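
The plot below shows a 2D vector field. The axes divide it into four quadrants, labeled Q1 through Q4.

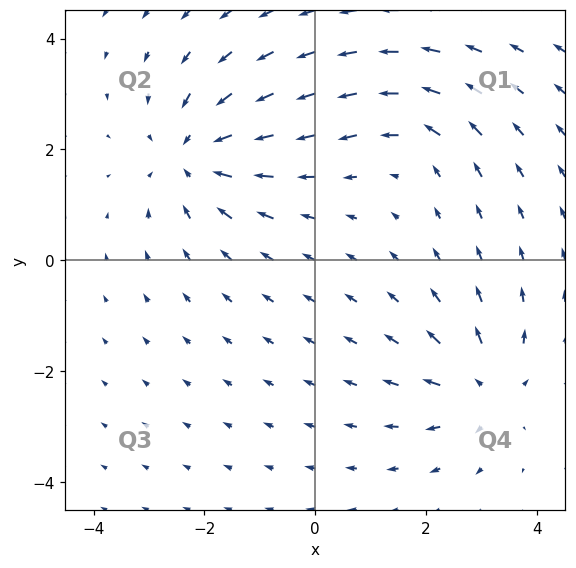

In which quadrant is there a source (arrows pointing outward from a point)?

The source sits at approximately (3.1, -2.3), which lies in quadrant Q4. The divergence there is about +4, positive as expected for a source.

Q4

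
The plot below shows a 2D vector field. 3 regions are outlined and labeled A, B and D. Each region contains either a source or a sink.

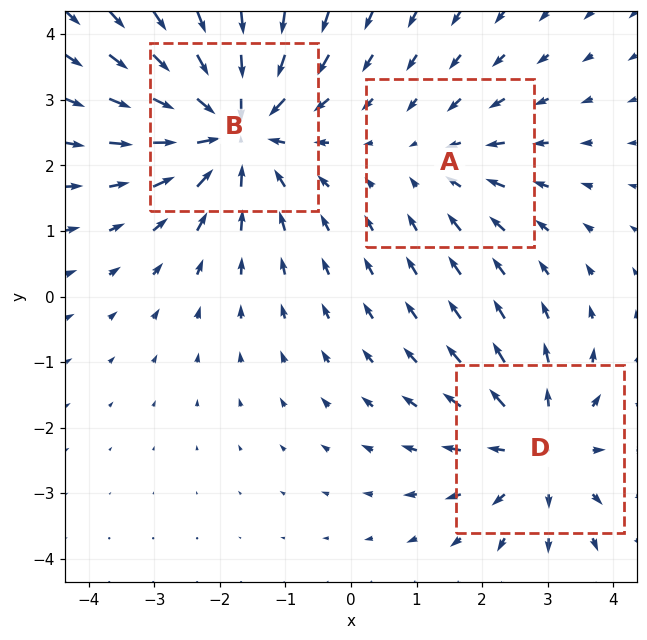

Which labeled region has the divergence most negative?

B

Divergence at each region's feature centre — A: about -2, B: about -4, D: about +3. Region B is most negative.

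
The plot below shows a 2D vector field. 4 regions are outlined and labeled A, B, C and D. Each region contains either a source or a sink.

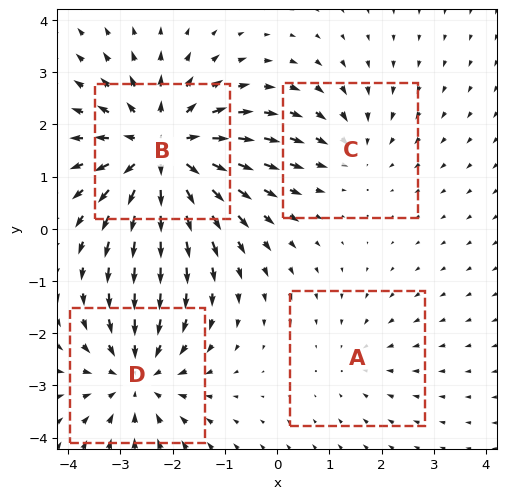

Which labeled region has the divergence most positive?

B

Divergence at each region's feature centre — A: about -2, B: about +7, C: about -3, D: about -4. Region B is most positive.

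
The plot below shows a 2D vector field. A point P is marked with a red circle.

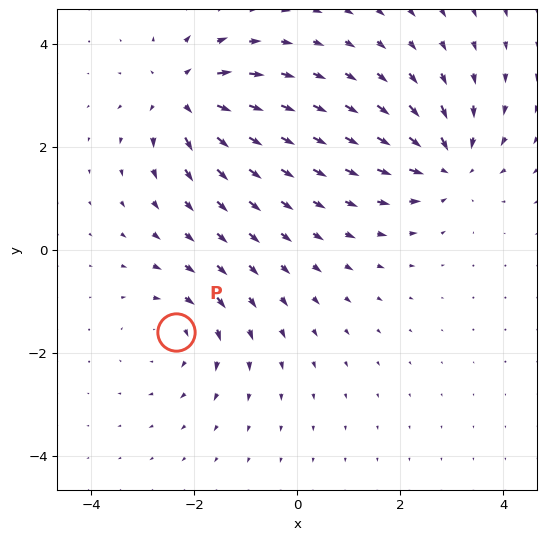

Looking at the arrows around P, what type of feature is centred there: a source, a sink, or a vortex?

vortex

At P (-2.4, -1.6) the arrows circulate clockwise. Divergence ≈0, curl about -4 — near-zero divergence with nonzero curl is a vortex.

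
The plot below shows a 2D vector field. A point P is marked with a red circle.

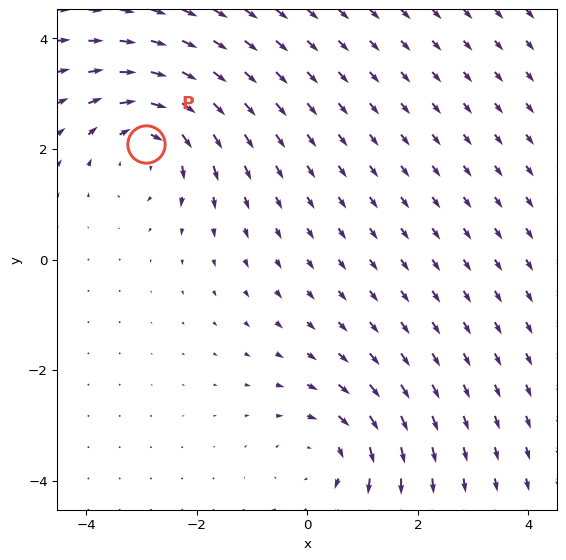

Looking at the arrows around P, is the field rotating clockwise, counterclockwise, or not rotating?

clockwise

Near P at (-2.9, 2.1) the arrows circulate clockwise. The curl (z-component) there is about -4; negative curl means clockwise rotation.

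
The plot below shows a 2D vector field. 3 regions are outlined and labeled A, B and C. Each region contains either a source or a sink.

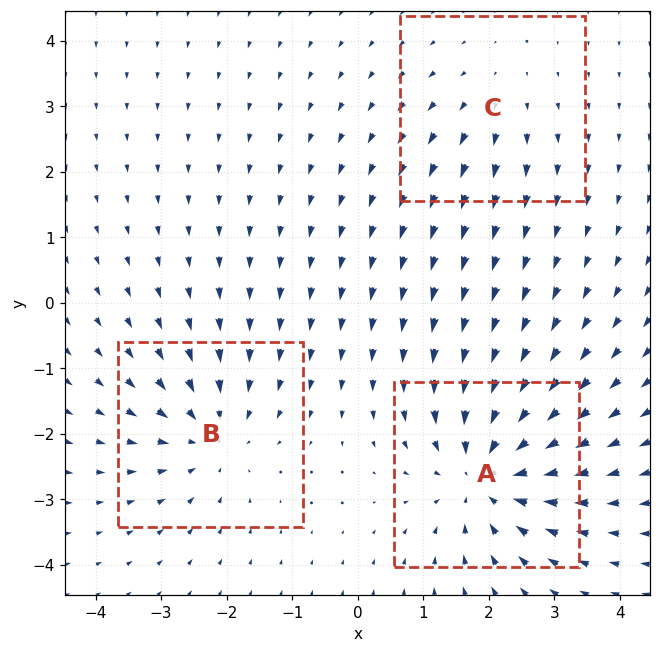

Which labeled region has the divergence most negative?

A

Divergence at each region's feature centre — A: about -5, B: about -3, C: about +2. Region A is most negative.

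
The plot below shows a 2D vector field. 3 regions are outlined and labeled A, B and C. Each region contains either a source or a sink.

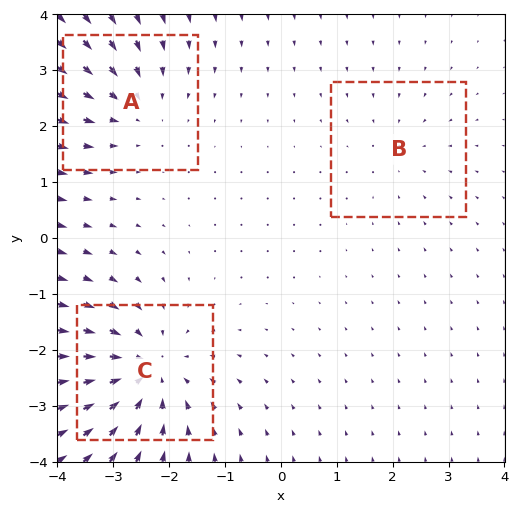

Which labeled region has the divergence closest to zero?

Divergence at each region's feature centre — A: about -3, B: about -2, C: about -5. Region B is closest to zero.

B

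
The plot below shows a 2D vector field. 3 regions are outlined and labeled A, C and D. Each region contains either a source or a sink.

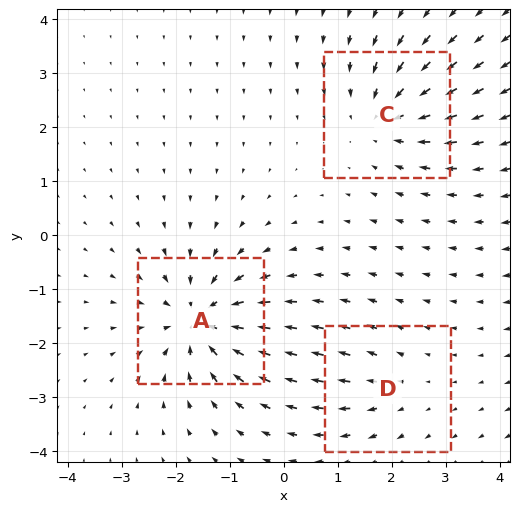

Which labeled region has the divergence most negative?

A

Divergence at each region's feature centre — A: about -6, C: about -4, D: about +2. Region A is most negative.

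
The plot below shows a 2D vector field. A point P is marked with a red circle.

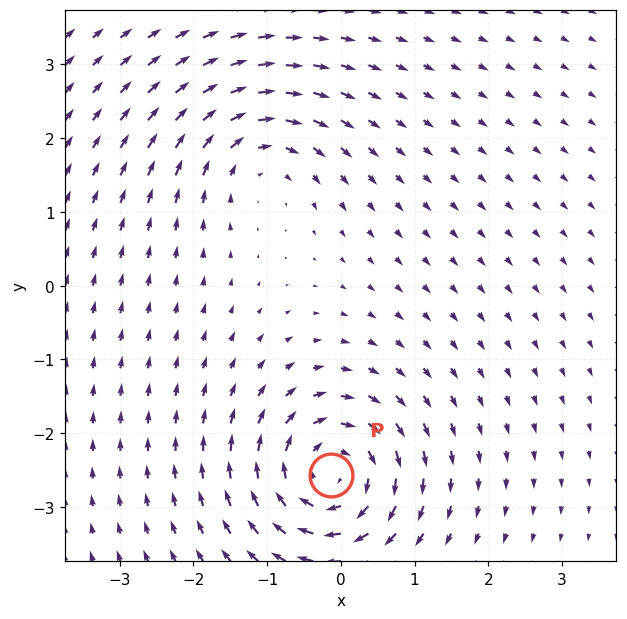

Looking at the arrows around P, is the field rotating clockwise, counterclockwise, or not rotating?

Near P at (-0.1, -2.6) the arrows circulate clockwise. The curl (z-component) there is about -6; negative curl means clockwise rotation.

clockwise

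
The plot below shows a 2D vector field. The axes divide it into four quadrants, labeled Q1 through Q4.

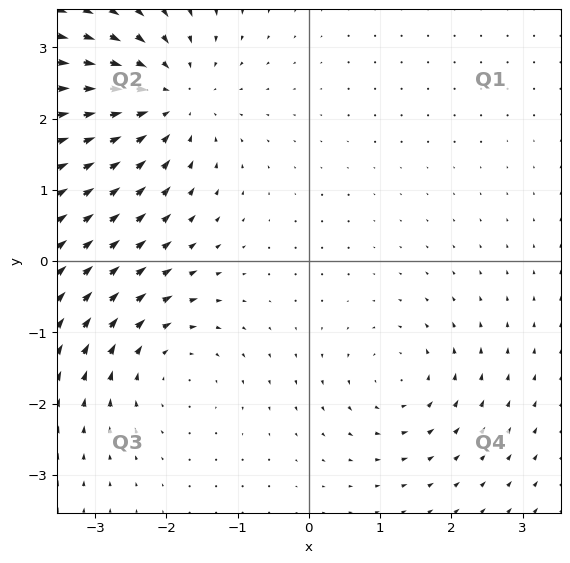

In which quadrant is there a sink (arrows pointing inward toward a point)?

The sink sits at approximately (-2.0, 2.3), which lies in quadrant Q2. The divergence there is about -4, negative as expected for a sink.

Q2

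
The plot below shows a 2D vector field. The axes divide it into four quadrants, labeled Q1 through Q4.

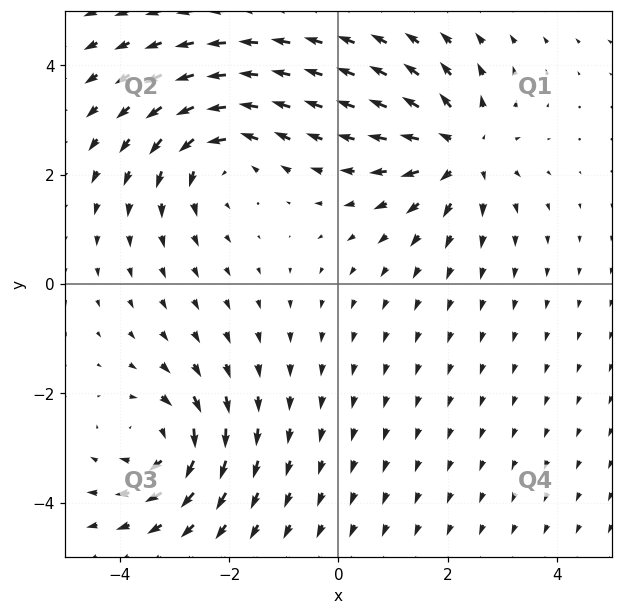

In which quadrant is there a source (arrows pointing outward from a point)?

The source sits at approximately (2.3, 2.4), which lies in quadrant Q1. The divergence there is about +4, positive as expected for a source.

Q1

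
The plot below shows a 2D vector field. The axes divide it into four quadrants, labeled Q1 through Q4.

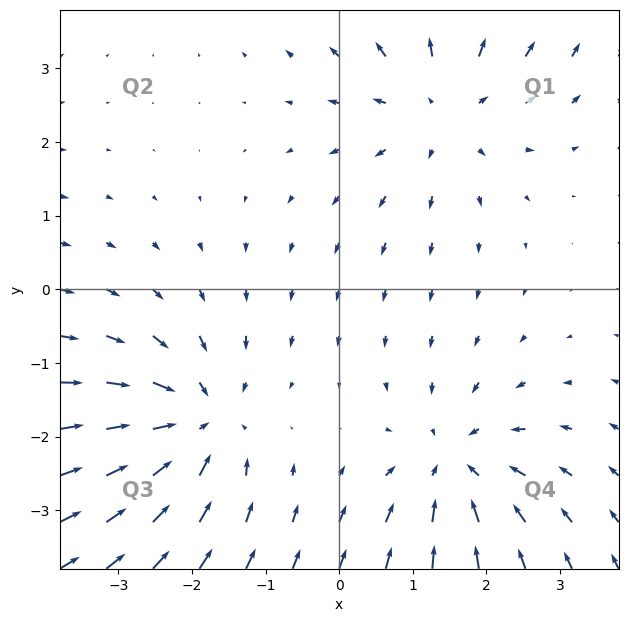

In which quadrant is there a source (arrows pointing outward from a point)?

Q1

The source sits at approximately (1.4, 2.5), which lies in quadrant Q1. The divergence there is about +3, positive as expected for a source.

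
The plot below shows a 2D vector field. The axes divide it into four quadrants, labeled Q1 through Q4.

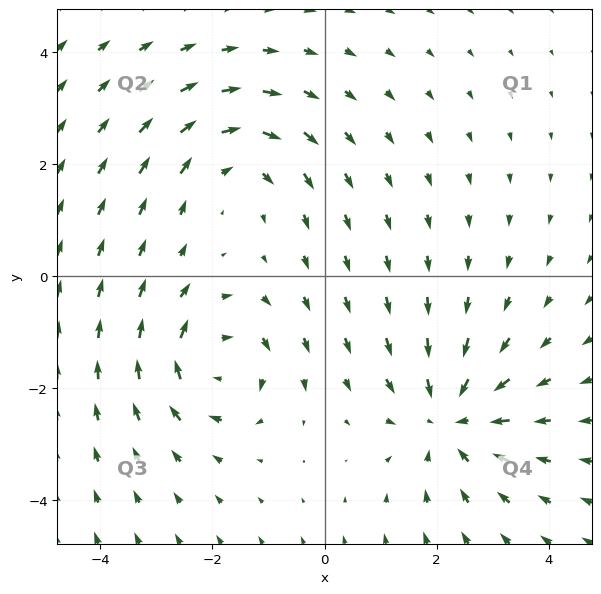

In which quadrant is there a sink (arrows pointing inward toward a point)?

Q4

The sink sits at approximately (2.3, -2.5), which lies in quadrant Q4. The divergence there is about -4, negative as expected for a sink.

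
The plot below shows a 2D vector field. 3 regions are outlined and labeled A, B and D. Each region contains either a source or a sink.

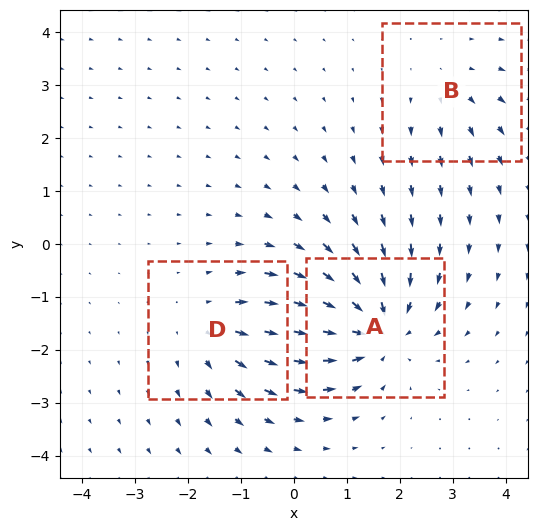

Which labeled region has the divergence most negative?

Divergence at each region's feature centre — A: about -5, B: about +2, D: about +3. Region A is most negative.

A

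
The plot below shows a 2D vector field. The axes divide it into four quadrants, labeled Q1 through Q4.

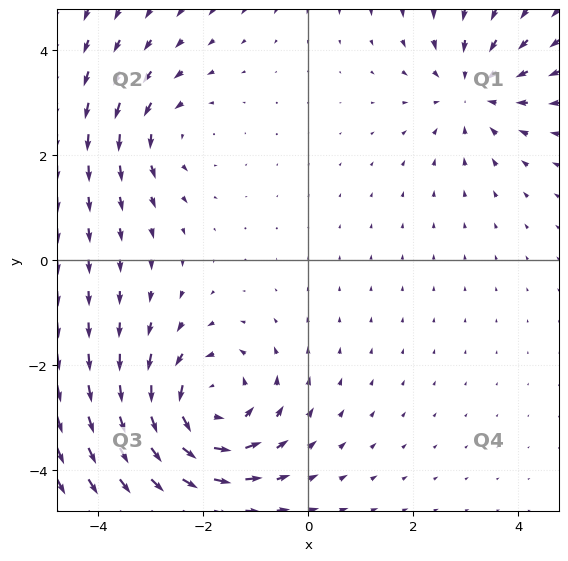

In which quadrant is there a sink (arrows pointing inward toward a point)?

The sink sits at approximately (3.1, 3.2), which lies in quadrant Q1. The divergence there is about -3, negative as expected for a sink.

Q1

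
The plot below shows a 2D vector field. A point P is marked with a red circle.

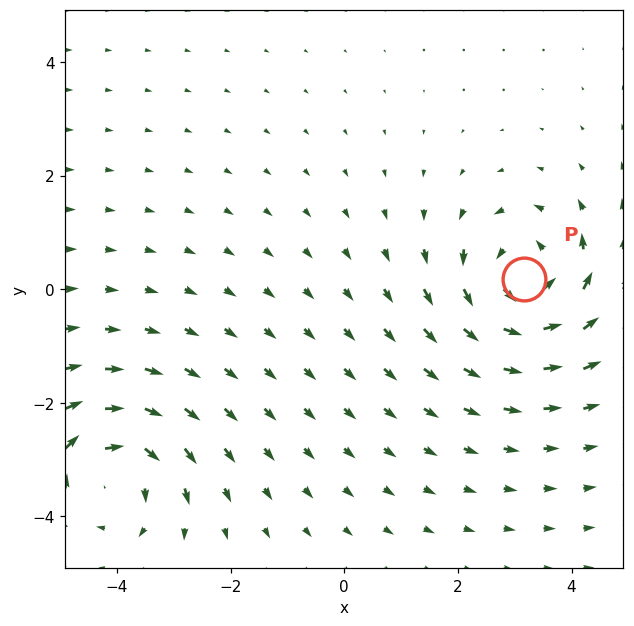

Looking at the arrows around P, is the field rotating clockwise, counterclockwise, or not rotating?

counterclockwise

Near P at (3.2, 0.2) the arrows circulate counterclockwise. The curl (z-component) there is about +5; positive curl means counterclockwise rotation.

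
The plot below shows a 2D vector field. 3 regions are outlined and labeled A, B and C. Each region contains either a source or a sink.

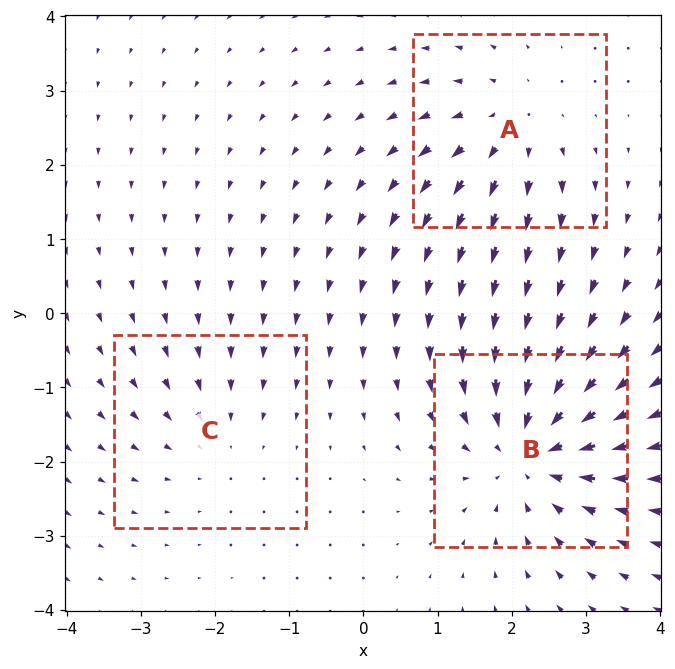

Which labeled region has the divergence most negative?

B

Divergence at each region's feature centre — A: about +3, B: about -5, C: about -2. Region B is most negative.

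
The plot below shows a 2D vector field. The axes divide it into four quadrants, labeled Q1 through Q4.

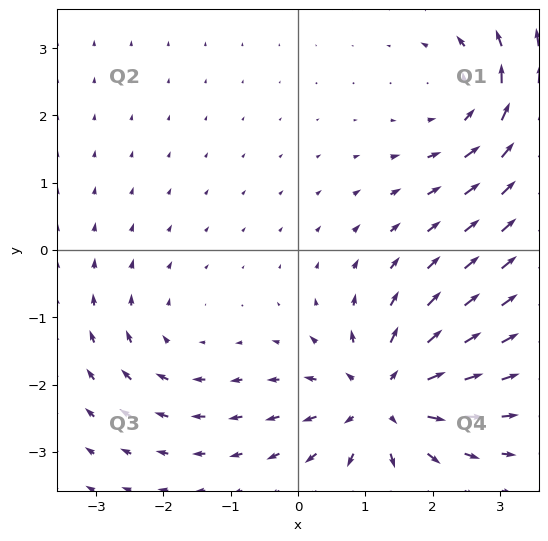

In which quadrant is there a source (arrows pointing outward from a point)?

Q4

The source sits at approximately (1.3, -2.2), which lies in quadrant Q4. The divergence there is about +6, positive as expected for a source.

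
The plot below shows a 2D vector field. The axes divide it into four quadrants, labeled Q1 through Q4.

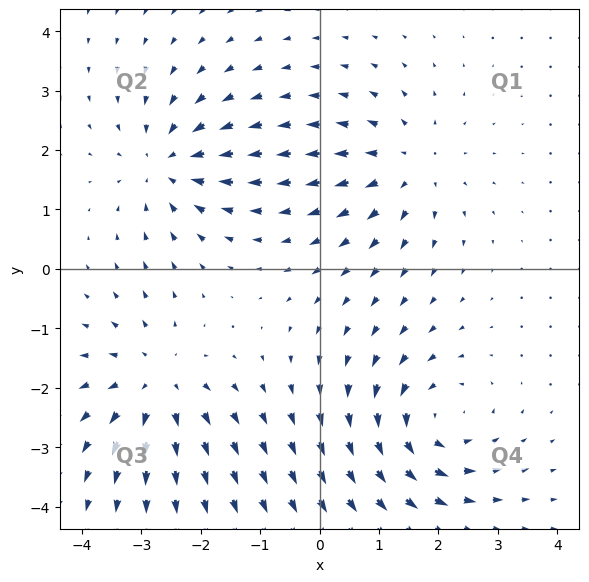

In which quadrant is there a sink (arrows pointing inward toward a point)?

The sink sits at approximately (-2.6, 1.8), which lies in quadrant Q2. The divergence there is about -5, negative as expected for a sink.

Q2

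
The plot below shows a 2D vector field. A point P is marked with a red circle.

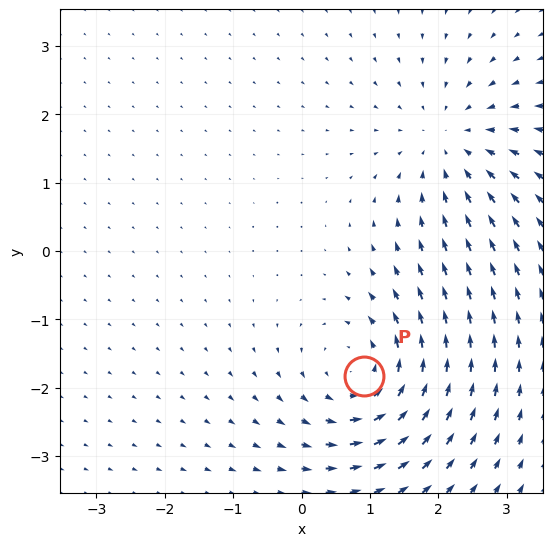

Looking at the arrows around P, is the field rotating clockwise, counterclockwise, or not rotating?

counterclockwise

Near P at (0.9, -1.8) the arrows circulate counterclockwise. The curl (z-component) there is about +5; positive curl means counterclockwise rotation.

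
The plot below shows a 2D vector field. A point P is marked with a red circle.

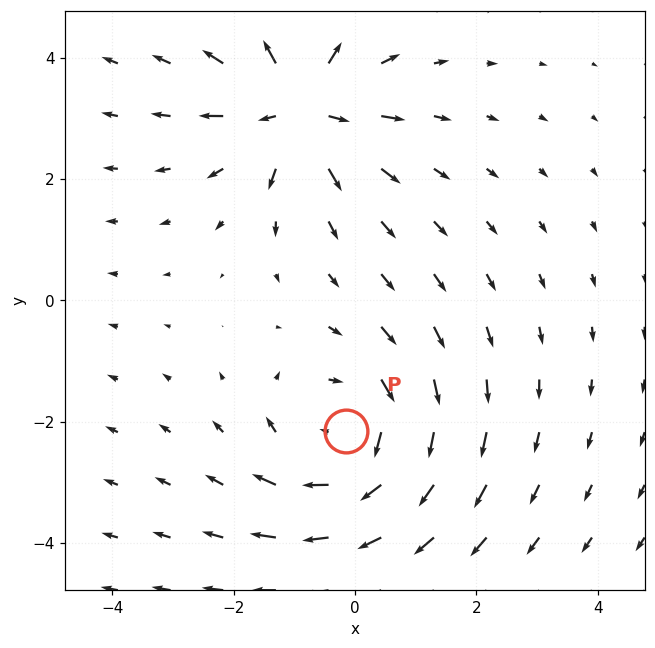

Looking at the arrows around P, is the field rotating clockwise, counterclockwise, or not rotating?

Near P at (-0.2, -2.1) the arrows circulate clockwise. The curl (z-component) there is about -3; negative curl means clockwise rotation.

clockwise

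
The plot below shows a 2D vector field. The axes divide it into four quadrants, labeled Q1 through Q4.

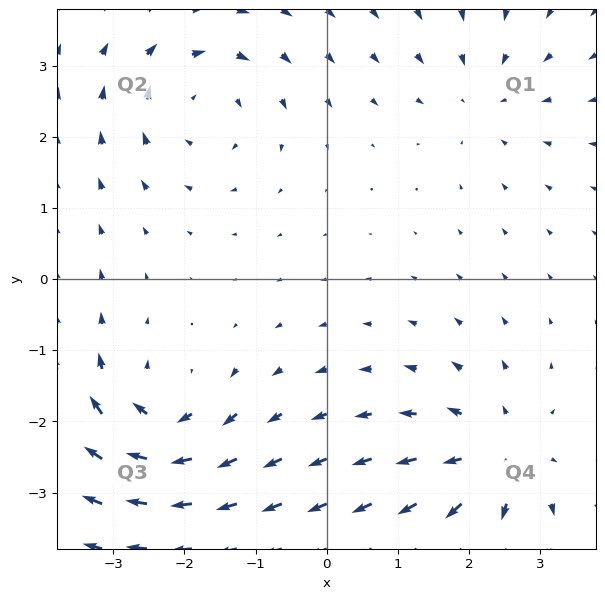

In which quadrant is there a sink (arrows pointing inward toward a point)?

Q1

The sink sits at approximately (2.2, 2.6), which lies in quadrant Q1. The divergence there is about -3, negative as expected for a sink.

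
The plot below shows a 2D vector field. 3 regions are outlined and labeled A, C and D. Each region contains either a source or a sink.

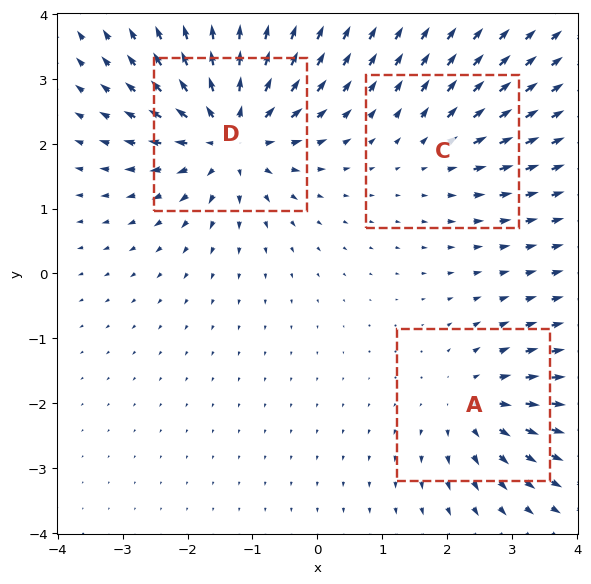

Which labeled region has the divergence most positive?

D

Divergence at each region's feature centre — A: about +4, C: about +2, D: about +6. Region D is most positive.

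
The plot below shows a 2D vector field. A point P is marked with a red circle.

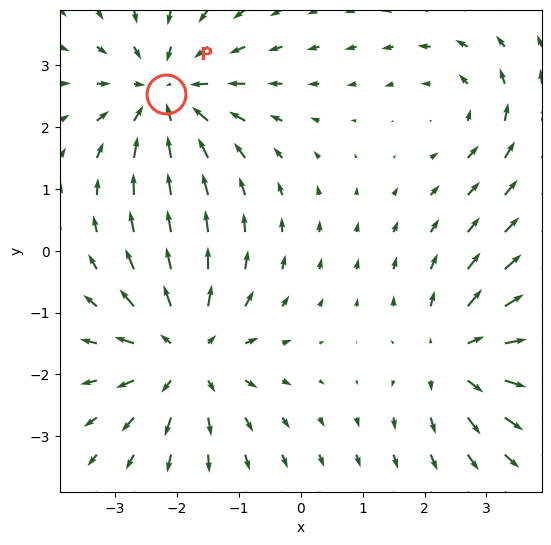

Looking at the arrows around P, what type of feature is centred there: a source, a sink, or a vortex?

At P (-2.2, 2.5) the arrows converge inward. Divergence about -5, curl ≈0 — negative divergence with near-zero curl is a sink.

sink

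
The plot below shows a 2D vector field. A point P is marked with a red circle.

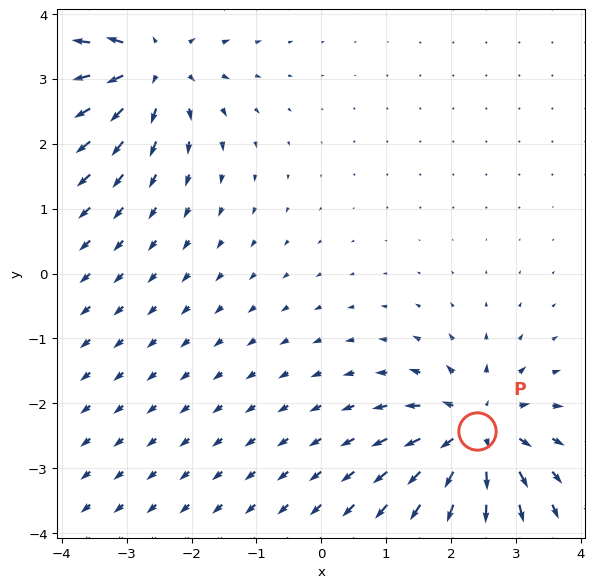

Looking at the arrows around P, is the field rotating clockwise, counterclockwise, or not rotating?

not rotating

Near P at (2.4, -2.4) the arrows show no circulation. The curl there is ≈0.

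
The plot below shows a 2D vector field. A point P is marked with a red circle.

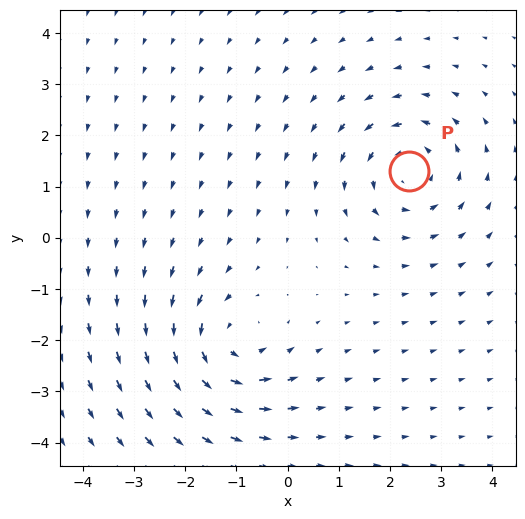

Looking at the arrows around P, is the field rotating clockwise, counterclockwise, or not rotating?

counterclockwise

Near P at (2.4, 1.3) the arrows circulate counterclockwise. The curl (z-component) there is about +4; positive curl means counterclockwise rotation.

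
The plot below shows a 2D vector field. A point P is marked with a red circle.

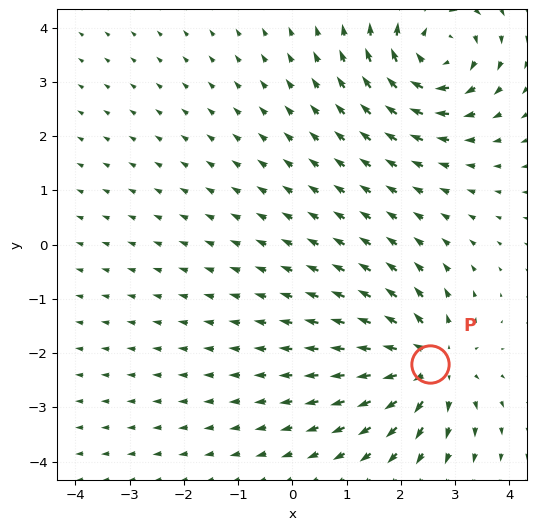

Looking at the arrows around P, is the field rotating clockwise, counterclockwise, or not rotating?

not rotating

Near P at (2.5, -2.2) the arrows show no circulation. The curl there is ≈0.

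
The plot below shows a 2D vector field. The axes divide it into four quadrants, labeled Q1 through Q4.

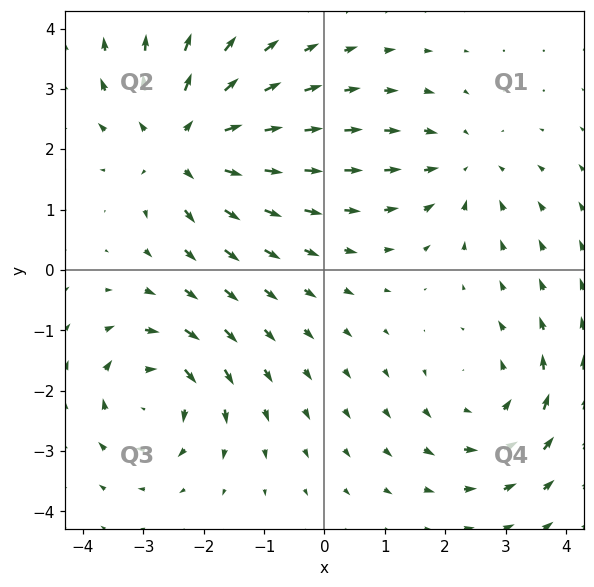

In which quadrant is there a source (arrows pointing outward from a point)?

The source sits at approximately (-2.3, 2.1), which lies in quadrant Q2. The divergence there is about +5, positive as expected for a source.

Q2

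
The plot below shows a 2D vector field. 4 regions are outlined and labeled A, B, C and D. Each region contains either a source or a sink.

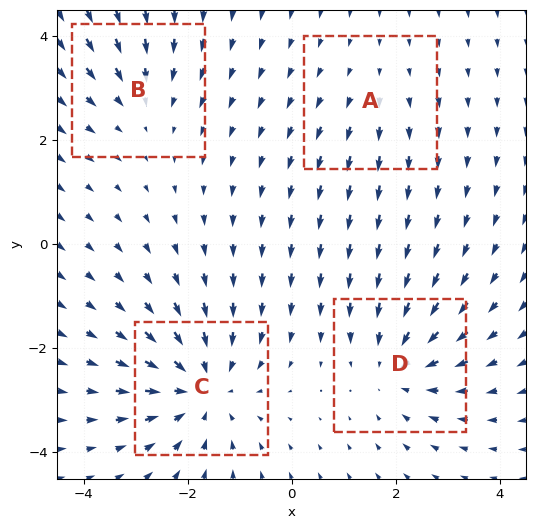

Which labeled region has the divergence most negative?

C

Divergence at each region's feature centre — A: about +2, B: about -3, C: about -6, D: about -4. Region C is most negative.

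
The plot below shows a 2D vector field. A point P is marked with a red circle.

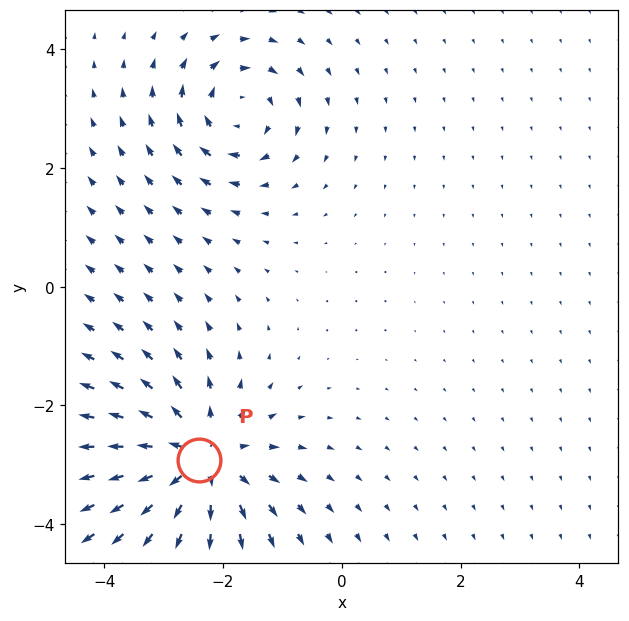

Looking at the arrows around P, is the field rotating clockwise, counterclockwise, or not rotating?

Near P at (-2.4, -2.9) the arrows show no circulation. The curl there is ≈0.

not rotating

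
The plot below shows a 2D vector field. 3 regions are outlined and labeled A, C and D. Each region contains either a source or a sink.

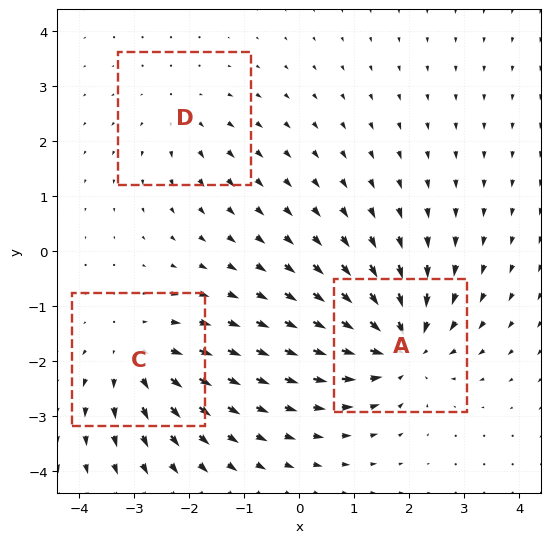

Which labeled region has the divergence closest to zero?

Divergence at each region's feature centre — A: about -5, C: about +3, D: about +2. Region D is closest to zero.

D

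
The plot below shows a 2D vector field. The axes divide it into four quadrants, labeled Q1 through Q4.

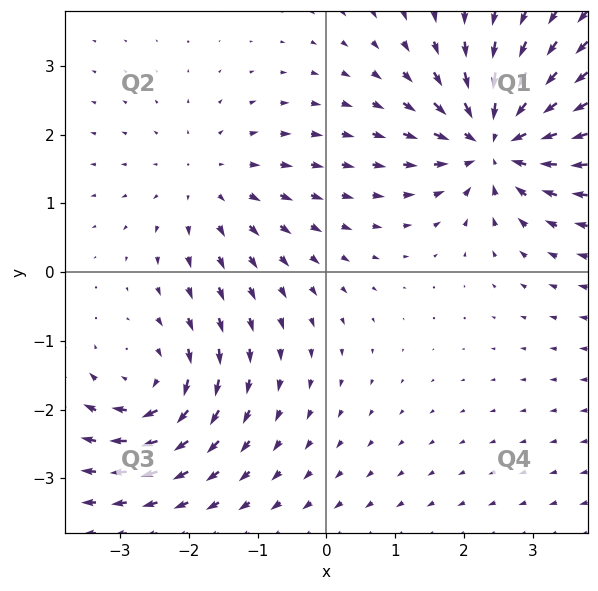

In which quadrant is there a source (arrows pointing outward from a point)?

The source sits at approximately (-1.7, 1.3), which lies in quadrant Q2. The divergence there is about +2, positive as expected for a source.

Q2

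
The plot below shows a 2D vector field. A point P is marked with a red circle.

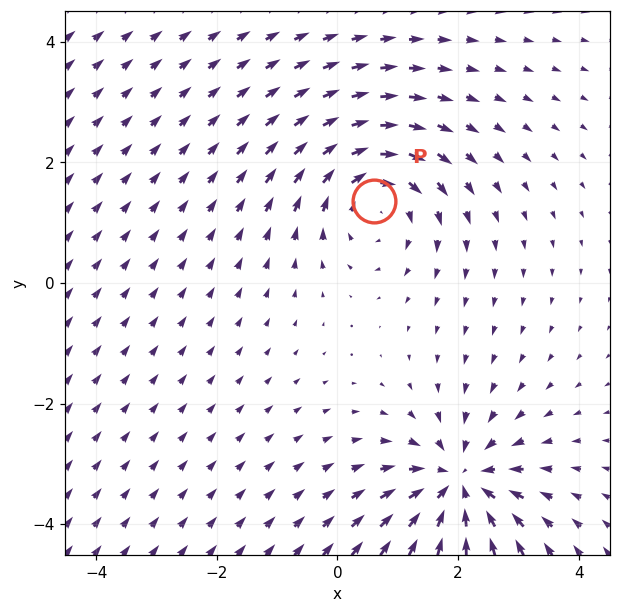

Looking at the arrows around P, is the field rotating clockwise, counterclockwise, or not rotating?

clockwise

Near P at (0.6, 1.4) the arrows circulate clockwise. The curl (z-component) there is about -4; negative curl means clockwise rotation.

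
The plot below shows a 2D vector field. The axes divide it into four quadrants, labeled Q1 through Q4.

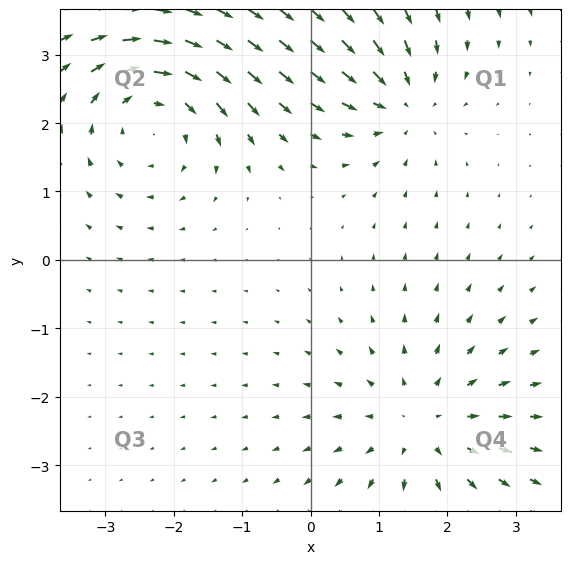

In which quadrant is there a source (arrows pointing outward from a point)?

The source sits at approximately (1.6, -2.4), which lies in quadrant Q4. The divergence there is about +3, positive as expected for a source.

Q4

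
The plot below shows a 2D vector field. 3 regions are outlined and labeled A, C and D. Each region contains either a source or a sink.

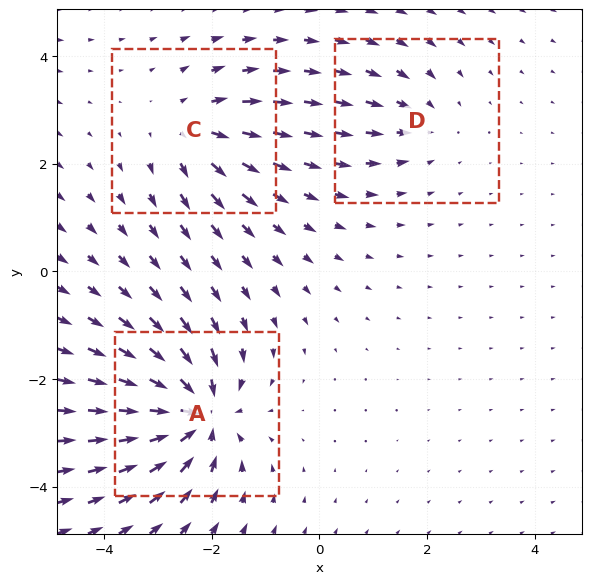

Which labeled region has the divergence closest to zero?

D

Divergence at each region's feature centre — A: about -6, C: about +4, D: about -2. Region D is closest to zero.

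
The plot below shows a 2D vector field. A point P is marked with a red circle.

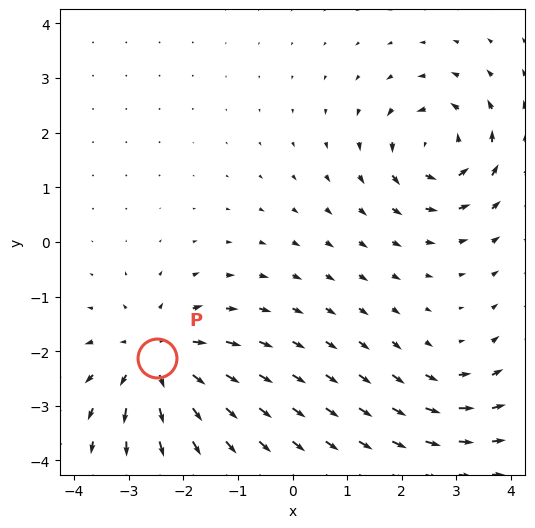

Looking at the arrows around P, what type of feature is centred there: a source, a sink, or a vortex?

source

At P (-2.5, -2.1) the arrows spread outward. Divergence about +5, curl ≈0 — positive divergence with near-zero curl is a source.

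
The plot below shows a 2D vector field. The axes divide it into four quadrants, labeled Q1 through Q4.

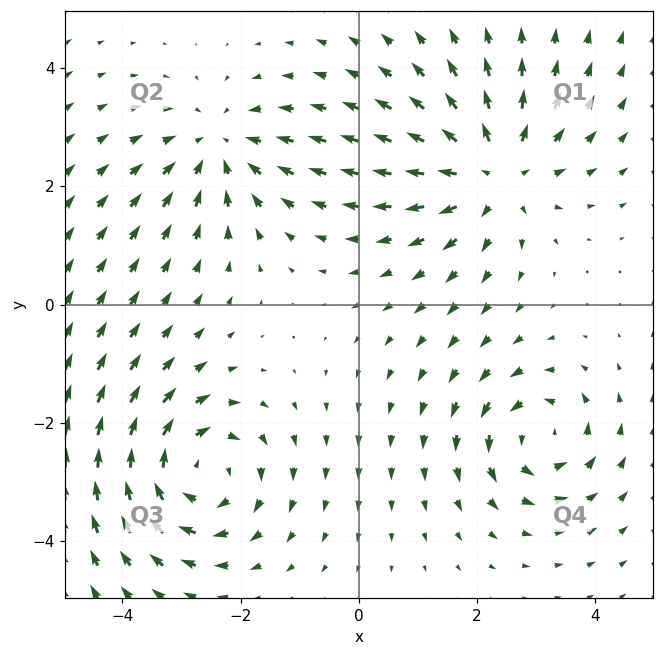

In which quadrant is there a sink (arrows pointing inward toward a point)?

The sink sits at approximately (-2.4, 2.7), which lies in quadrant Q2. The divergence there is about -3, negative as expected for a sink.

Q2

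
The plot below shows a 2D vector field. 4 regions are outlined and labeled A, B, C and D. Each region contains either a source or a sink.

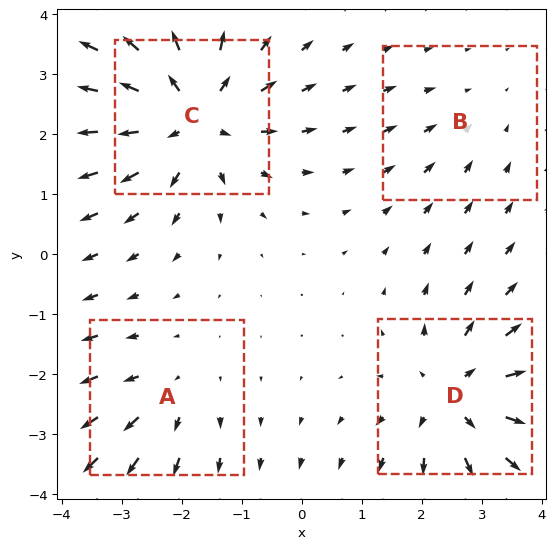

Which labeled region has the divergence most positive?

Divergence at each region's feature centre — A: about +3, B: about -2, C: about +6, D: about +5. Region C is most positive.

C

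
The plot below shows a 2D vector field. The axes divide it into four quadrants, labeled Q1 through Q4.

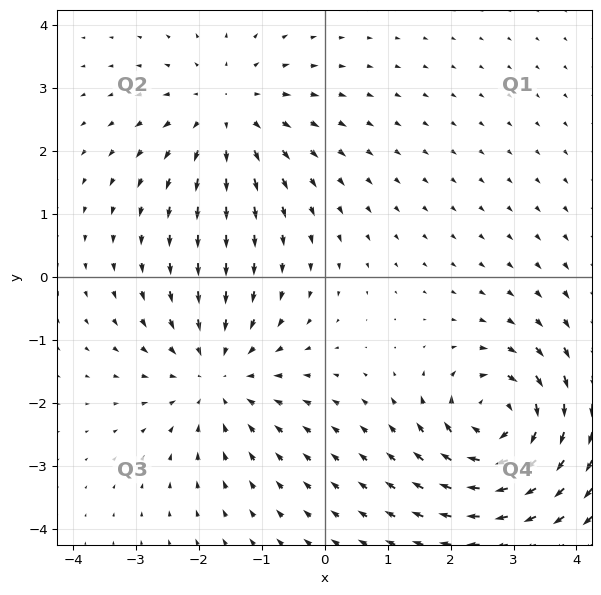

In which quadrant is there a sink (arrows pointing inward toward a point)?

Q3

The sink sits at approximately (-1.7, -1.6), which lies in quadrant Q3. The divergence there is about -3, negative as expected for a sink.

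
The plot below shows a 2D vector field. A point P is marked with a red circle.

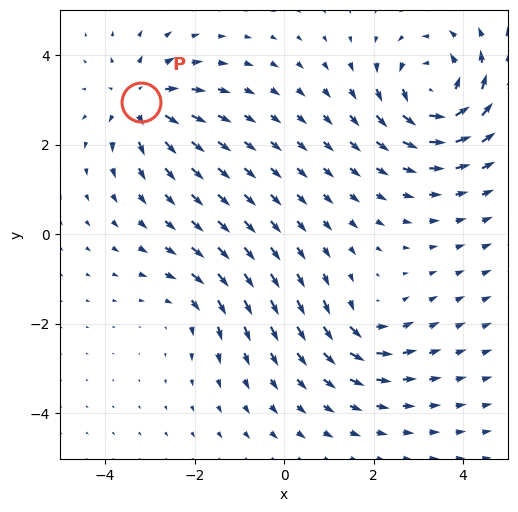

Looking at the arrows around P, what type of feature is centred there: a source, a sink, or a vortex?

At P (-3.2, 3.0) the arrows spread outward. Divergence about +4, curl ≈0 — positive divergence with near-zero curl is a source.

source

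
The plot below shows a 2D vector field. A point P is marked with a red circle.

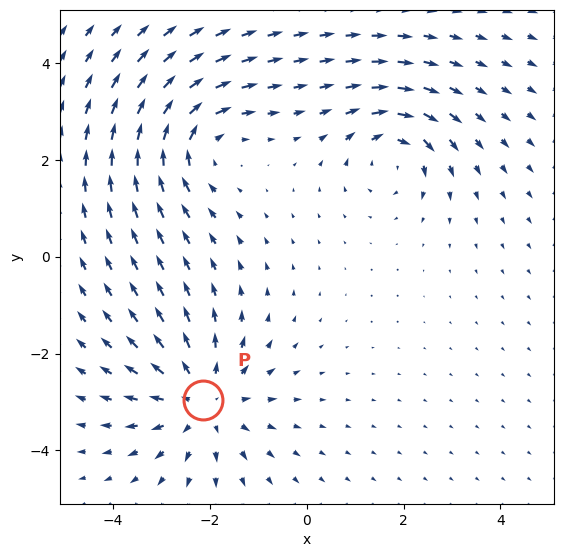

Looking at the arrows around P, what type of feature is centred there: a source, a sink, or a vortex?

At P (-2.1, -3.0) the arrows spread outward. Divergence about +3, curl ≈0 — positive divergence with near-zero curl is a source.

source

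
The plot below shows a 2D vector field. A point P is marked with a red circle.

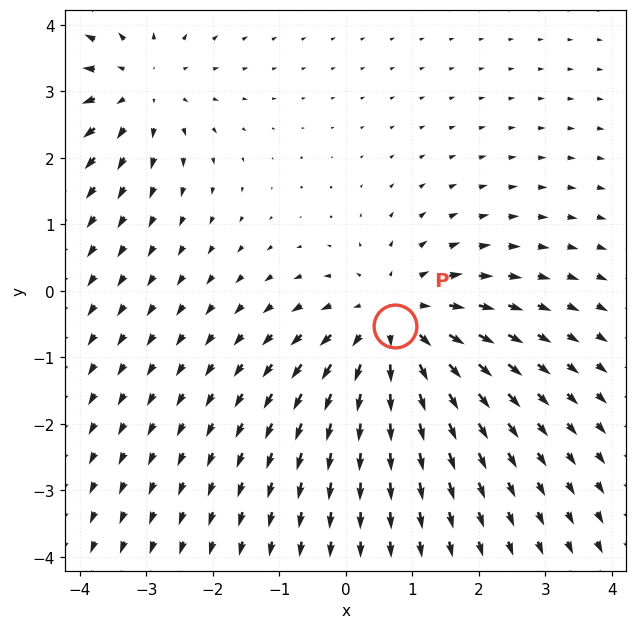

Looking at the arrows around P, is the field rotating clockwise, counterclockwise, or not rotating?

not rotating

Near P at (0.7, -0.5) the arrows show no circulation. The curl there is ≈0.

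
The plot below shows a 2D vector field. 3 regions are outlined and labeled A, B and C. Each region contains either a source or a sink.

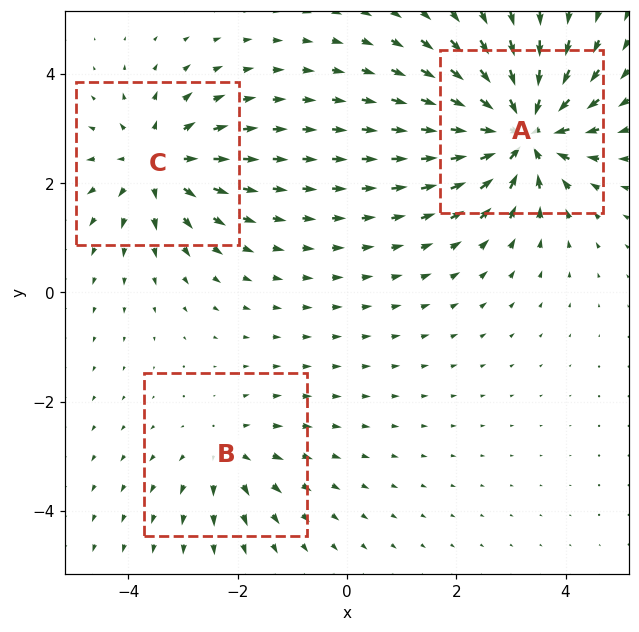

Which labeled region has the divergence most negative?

A

Divergence at each region's feature centre — A: about -6, B: about +2, C: about +4. Region A is most negative.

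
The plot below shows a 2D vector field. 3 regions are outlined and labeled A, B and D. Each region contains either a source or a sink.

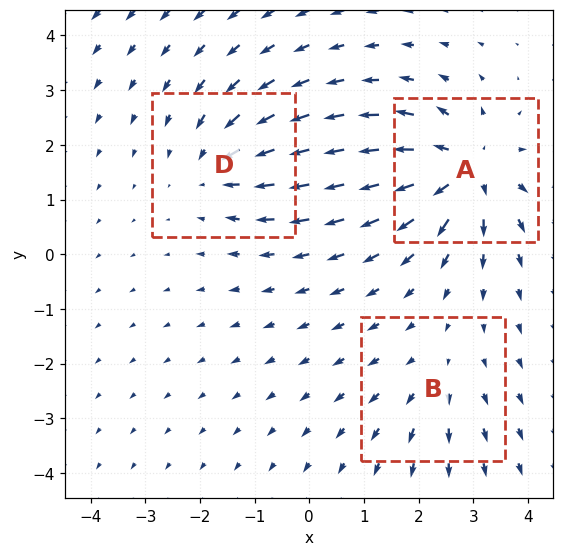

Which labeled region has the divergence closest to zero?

B

Divergence at each region's feature centre — A: about +5, B: about +2, D: about -3. Region B is closest to zero.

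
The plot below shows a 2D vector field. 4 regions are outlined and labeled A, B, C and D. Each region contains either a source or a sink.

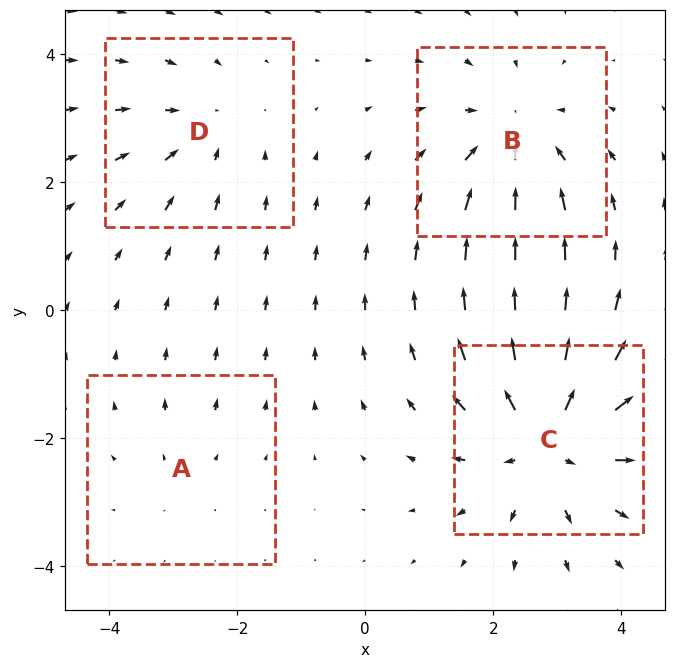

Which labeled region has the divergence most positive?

C

Divergence at each region's feature centre — A: about +2, B: about -5, C: about +6, D: about -3. Region C is most positive.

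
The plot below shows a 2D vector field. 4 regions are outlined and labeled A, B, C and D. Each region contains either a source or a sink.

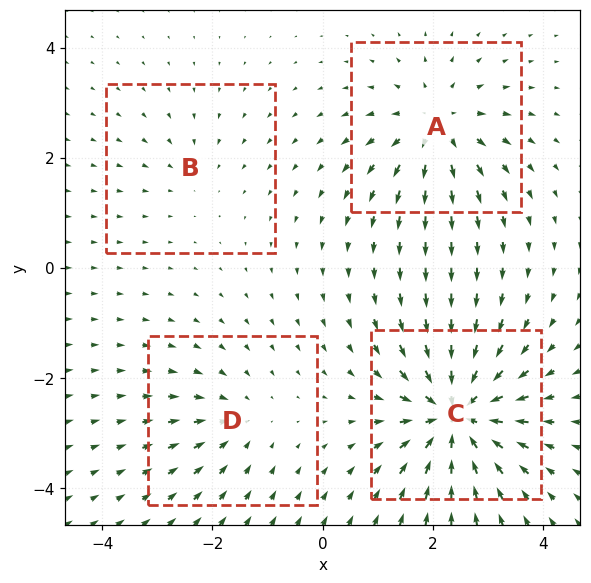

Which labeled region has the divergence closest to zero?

B

Divergence at each region's feature centre — A: about +6, B: about -2, C: about -8, D: about -3. Region B is closest to zero.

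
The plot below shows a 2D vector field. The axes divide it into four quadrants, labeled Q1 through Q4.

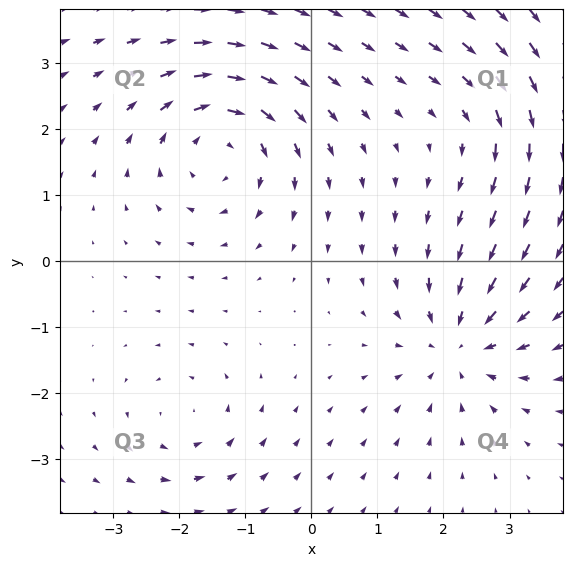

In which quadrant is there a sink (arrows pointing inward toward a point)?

Q4

The sink sits at approximately (2.2, -1.3), which lies in quadrant Q4. The divergence there is about -5, negative as expected for a sink.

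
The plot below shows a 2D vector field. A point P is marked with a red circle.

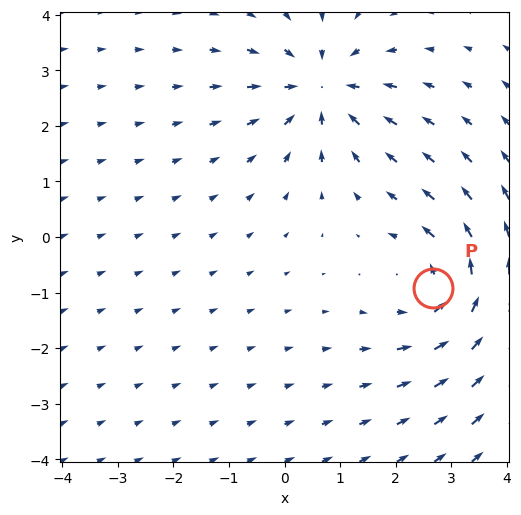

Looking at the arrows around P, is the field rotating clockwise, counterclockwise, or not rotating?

counterclockwise

Near P at (2.7, -0.9) the arrows circulate counterclockwise. The curl (z-component) there is about +4; positive curl means counterclockwise rotation.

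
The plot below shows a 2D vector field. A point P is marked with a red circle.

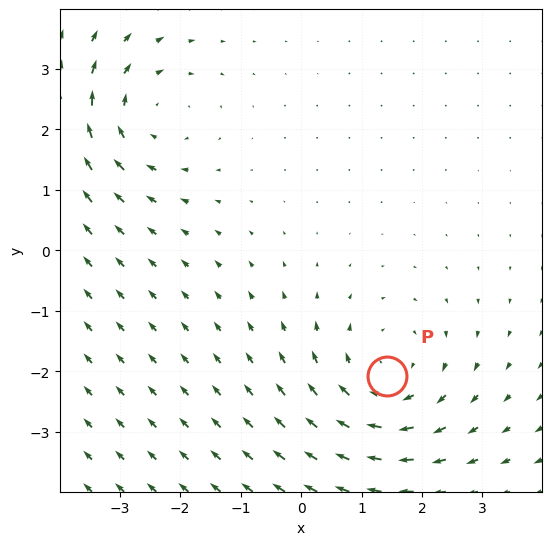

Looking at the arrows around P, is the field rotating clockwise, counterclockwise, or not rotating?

clockwise

Near P at (1.4, -2.1) the arrows circulate clockwise. The curl (z-component) there is about -3; negative curl means clockwise rotation.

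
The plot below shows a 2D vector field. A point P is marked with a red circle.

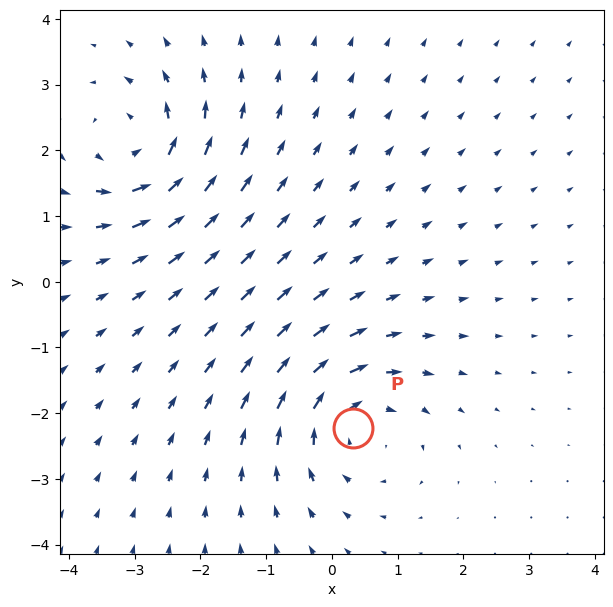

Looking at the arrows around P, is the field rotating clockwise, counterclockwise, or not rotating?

clockwise

Near P at (0.3, -2.2) the arrows circulate clockwise. The curl (z-component) there is about -5; negative curl means clockwise rotation.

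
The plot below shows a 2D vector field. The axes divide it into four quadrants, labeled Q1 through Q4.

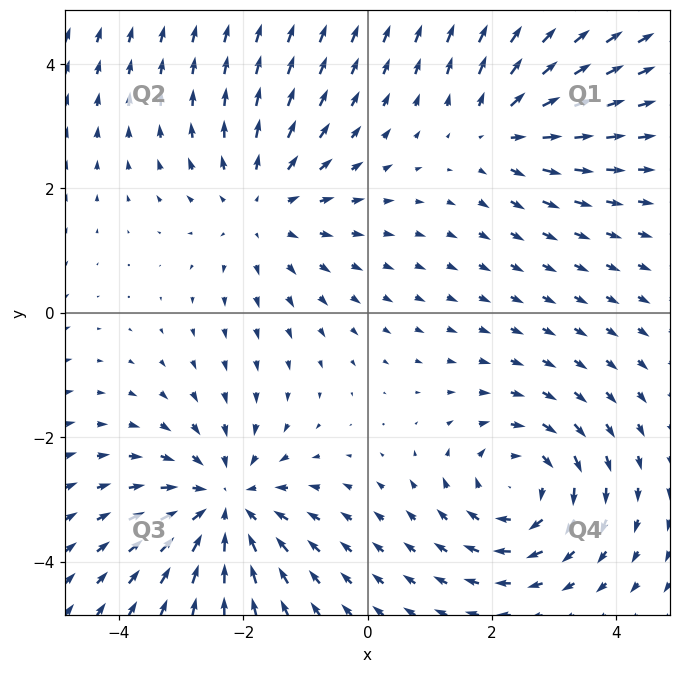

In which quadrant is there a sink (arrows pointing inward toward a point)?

The sink sits at approximately (-2.3, -3.1), which lies in quadrant Q3. The divergence there is about -4, negative as expected for a sink.

Q3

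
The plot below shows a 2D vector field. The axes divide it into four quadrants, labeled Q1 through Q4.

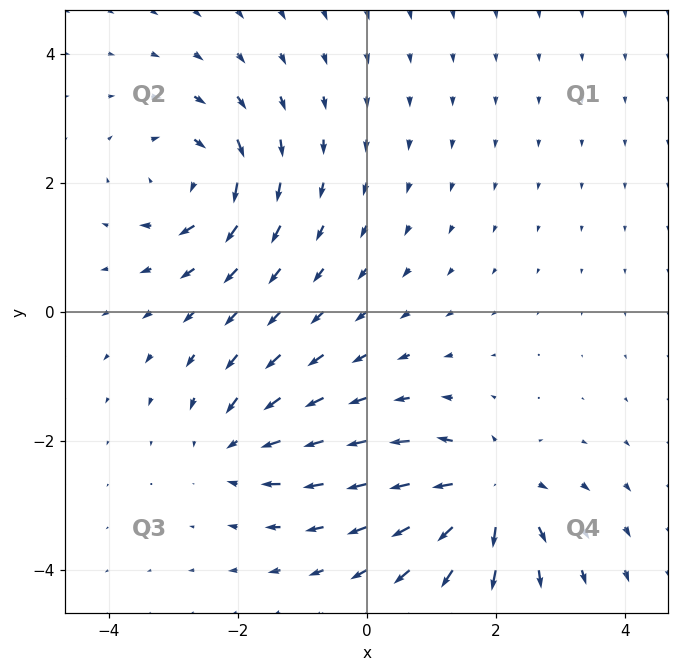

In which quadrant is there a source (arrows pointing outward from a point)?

The source sits at approximately (1.9, -2.8), which lies in quadrant Q4. The divergence there is about +6, positive as expected for a source.

Q4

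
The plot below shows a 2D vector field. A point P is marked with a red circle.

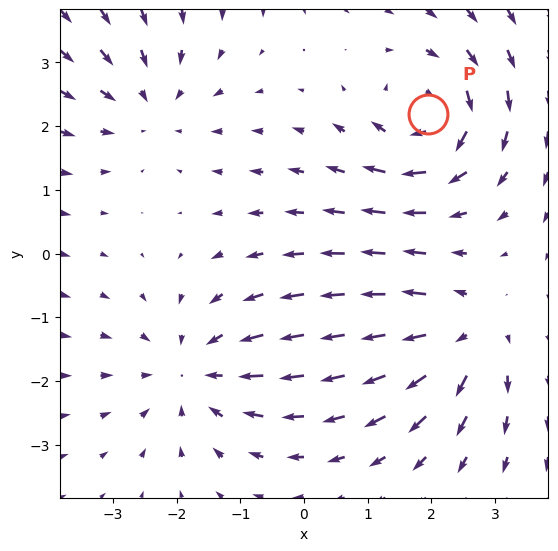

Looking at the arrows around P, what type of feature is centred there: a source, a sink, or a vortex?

vortex

At P (1.9, 2.2) the arrows circulate clockwise. Divergence ≈0, curl about -5 — near-zero divergence with nonzero curl is a vortex.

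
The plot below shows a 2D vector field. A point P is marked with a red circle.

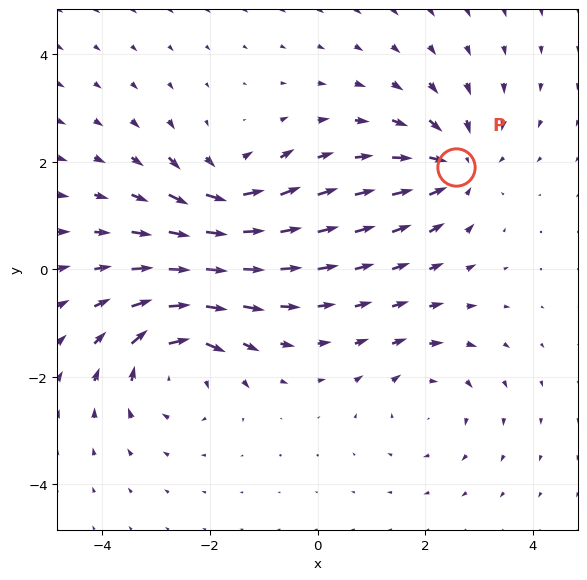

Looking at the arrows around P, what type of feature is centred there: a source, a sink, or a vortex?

At P (2.6, 1.9) the arrows converge inward. Divergence about -4, curl ≈0 — negative divergence with near-zero curl is a sink.

sink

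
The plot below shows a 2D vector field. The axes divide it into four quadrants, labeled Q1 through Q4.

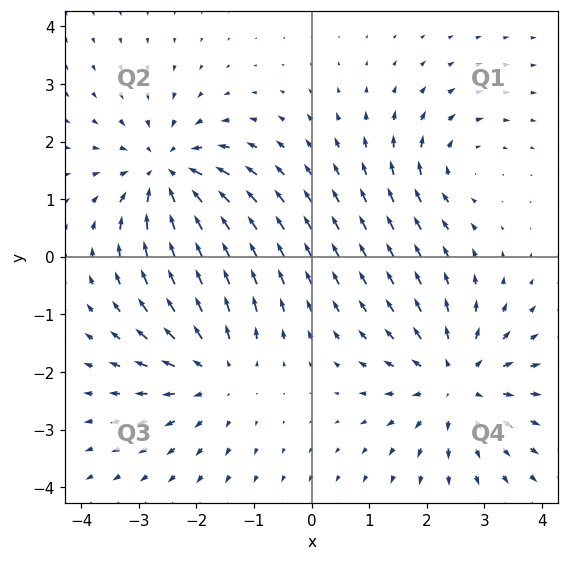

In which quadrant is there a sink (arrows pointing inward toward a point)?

The sink sits at approximately (-2.5, 1.4), which lies in quadrant Q2. The divergence there is about -6, negative as expected for a sink.

Q2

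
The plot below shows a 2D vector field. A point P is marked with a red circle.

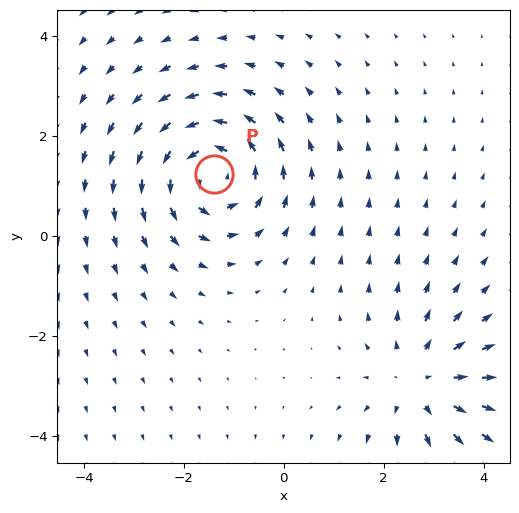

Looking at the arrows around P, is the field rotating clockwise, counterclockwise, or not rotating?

counterclockwise

Near P at (-1.4, 1.2) the arrows circulate counterclockwise. The curl (z-component) there is about +5; positive curl means counterclockwise rotation.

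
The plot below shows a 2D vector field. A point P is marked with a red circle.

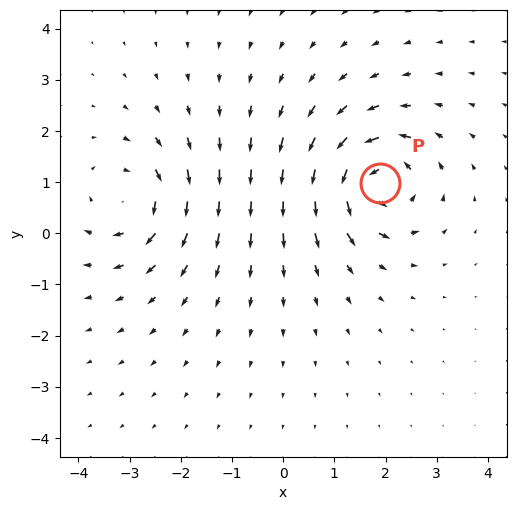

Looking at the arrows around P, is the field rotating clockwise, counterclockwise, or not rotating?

counterclockwise

Near P at (1.9, 1.0) the arrows circulate counterclockwise. The curl (z-component) there is about +7; positive curl means counterclockwise rotation.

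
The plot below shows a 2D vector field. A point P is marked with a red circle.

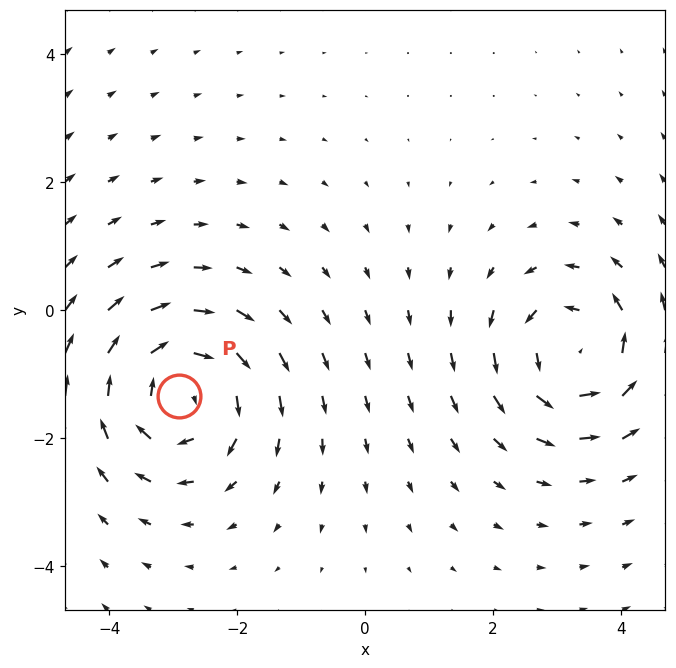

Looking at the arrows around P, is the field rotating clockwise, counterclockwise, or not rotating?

clockwise

Near P at (-2.9, -1.3) the arrows circulate clockwise. The curl (z-component) there is about -4; negative curl means clockwise rotation.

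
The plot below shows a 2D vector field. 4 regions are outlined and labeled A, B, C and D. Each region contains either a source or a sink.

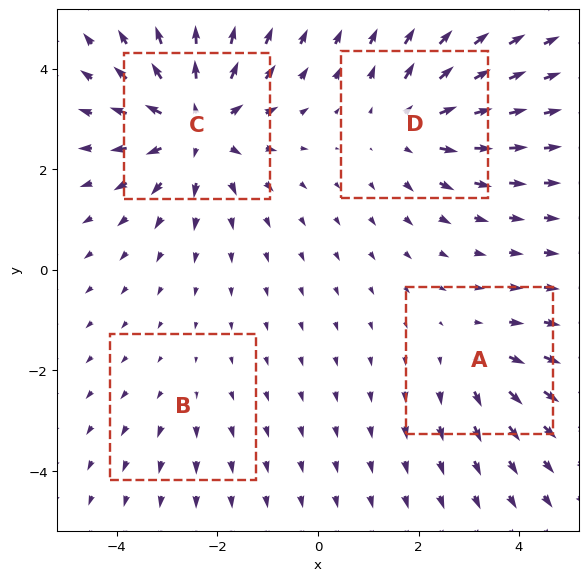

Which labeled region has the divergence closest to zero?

B

Divergence at each region's feature centre — A: about +3, B: about +2, C: about +6, D: about +4. Region B is closest to zero.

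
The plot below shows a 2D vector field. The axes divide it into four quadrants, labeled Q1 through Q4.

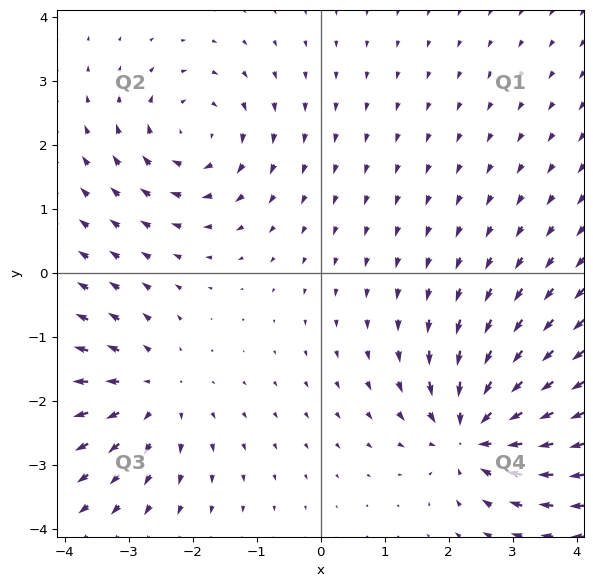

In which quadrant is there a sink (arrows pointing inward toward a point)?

Q4

The sink sits at approximately (2.4, -2.5), which lies in quadrant Q4. The divergence there is about -5, negative as expected for a sink.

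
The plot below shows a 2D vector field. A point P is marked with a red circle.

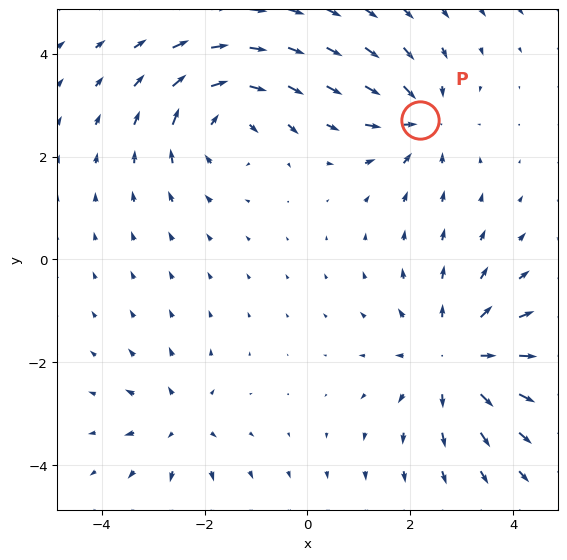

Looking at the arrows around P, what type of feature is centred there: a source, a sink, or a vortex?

At P (2.2, 2.7) the arrows converge inward. Divergence about -5, curl ≈0 — negative divergence with near-zero curl is a sink.

sink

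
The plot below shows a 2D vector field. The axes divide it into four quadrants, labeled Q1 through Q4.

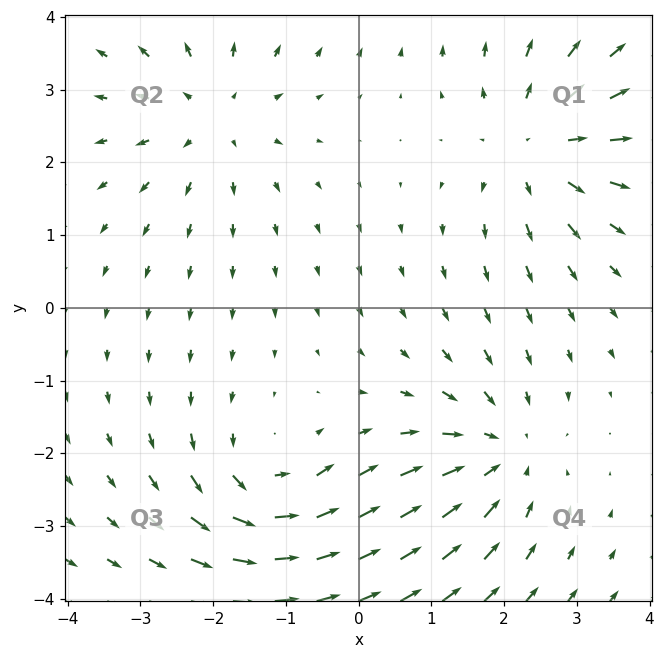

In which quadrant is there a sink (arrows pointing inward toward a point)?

The sink sits at approximately (1.9, -2.0), which lies in quadrant Q4. The divergence there is about -4, negative as expected for a sink.

Q4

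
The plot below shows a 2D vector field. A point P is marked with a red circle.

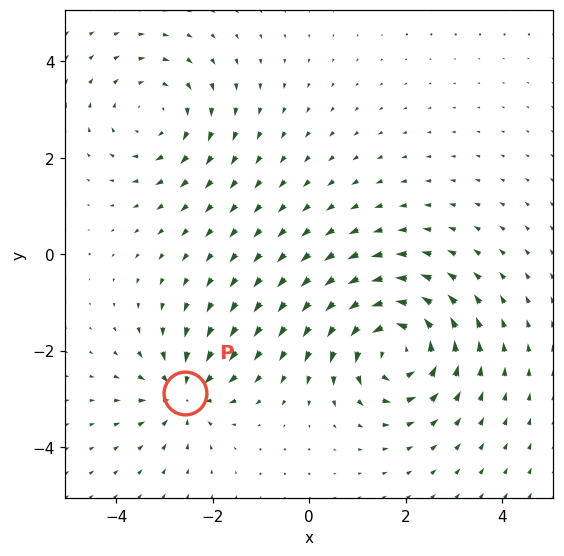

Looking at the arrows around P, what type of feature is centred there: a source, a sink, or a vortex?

sink

At P (-2.6, -2.9) the arrows converge inward. Divergence about -4, curl ≈0 — negative divergence with near-zero curl is a sink.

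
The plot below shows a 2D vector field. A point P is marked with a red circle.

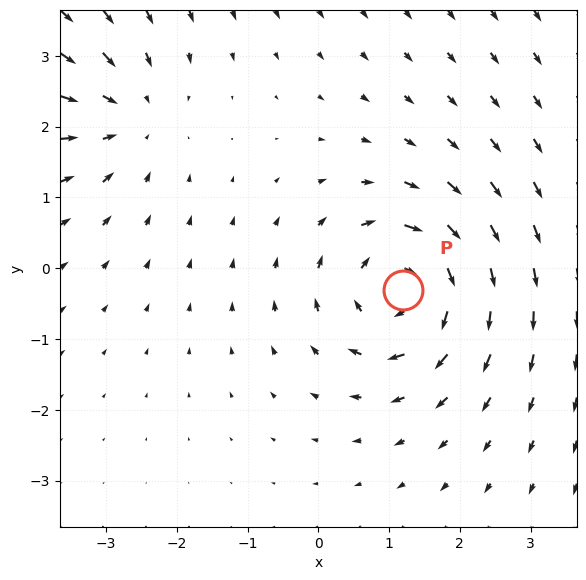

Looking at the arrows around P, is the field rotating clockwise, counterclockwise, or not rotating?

Near P at (1.2, -0.3) the arrows circulate clockwise. The curl (z-component) there is about -6; negative curl means clockwise rotation.

clockwise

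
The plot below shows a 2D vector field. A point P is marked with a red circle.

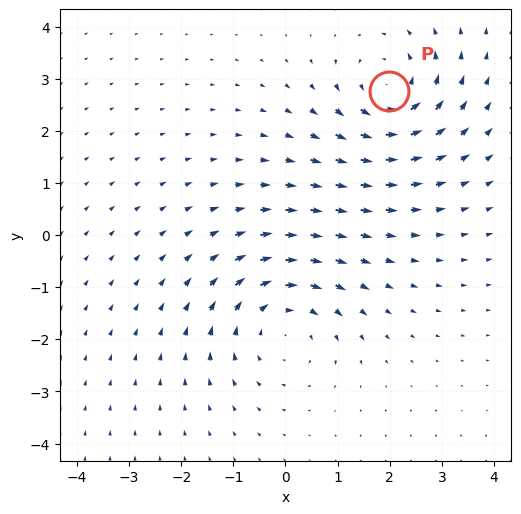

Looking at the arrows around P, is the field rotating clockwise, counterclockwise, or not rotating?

counterclockwise

Near P at (2.0, 2.8) the arrows circulate counterclockwise. The curl (z-component) there is about +5; positive curl means counterclockwise rotation.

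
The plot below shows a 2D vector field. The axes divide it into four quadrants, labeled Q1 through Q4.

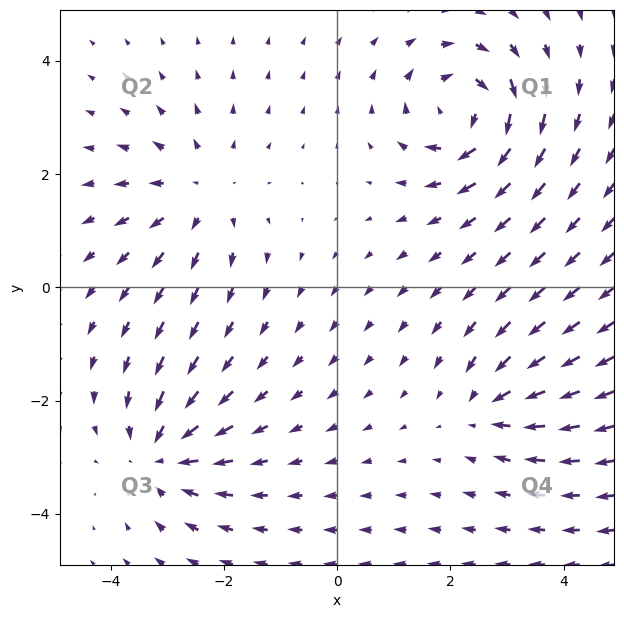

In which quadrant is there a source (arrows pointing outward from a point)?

Q2

The source sits at approximately (-2.4, 1.7), which lies in quadrant Q2. The divergence there is about +3, positive as expected for a source.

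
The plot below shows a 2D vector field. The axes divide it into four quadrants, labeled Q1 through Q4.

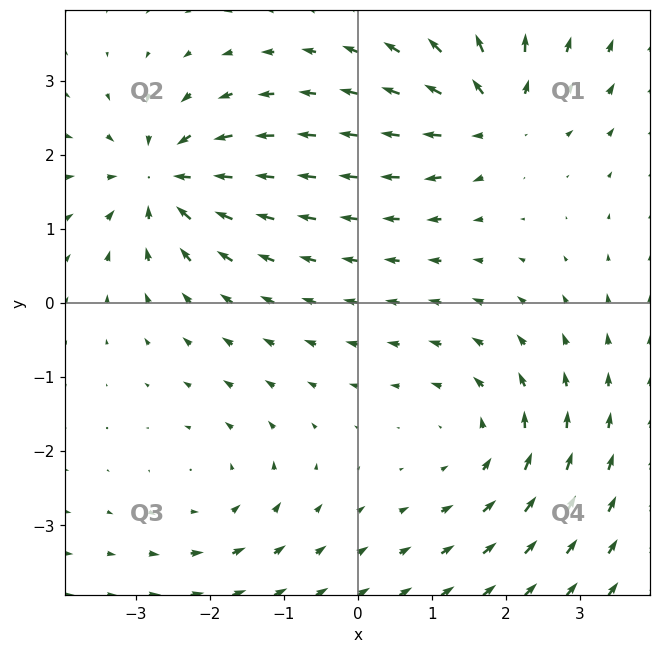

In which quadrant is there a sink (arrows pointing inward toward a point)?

The sink sits at approximately (-2.6, 1.7), which lies in quadrant Q2. The divergence there is about -5, negative as expected for a sink.

Q2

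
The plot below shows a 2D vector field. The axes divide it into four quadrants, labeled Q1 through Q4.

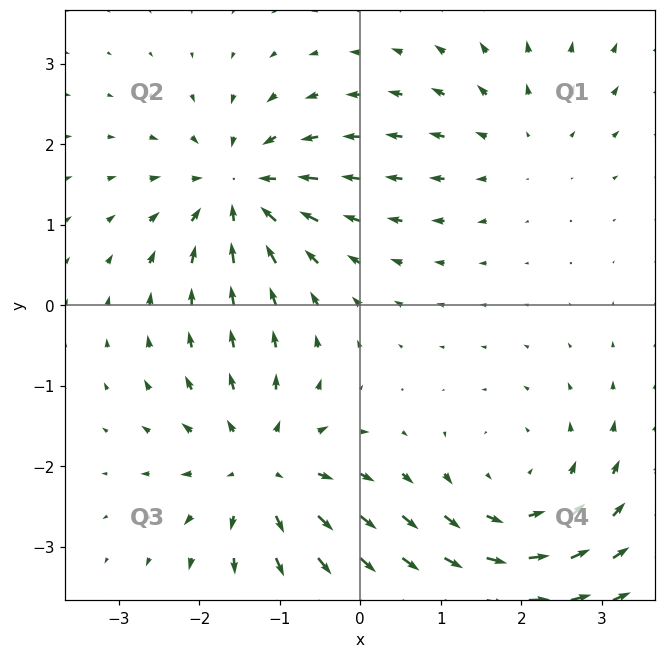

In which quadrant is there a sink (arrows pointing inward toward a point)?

The sink sits at approximately (-1.5, 1.4), which lies in quadrant Q2. The divergence there is about -5, negative as expected for a sink.

Q2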